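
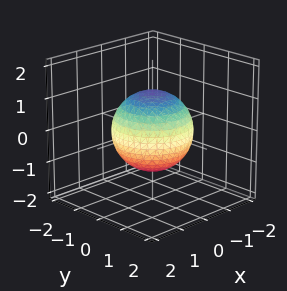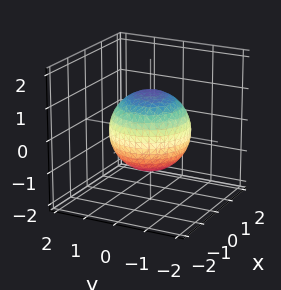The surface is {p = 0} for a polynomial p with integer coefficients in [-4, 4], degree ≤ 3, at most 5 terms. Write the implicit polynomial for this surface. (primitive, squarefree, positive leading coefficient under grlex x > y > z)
Degree: no degree-1 surface has this shape, so deg p = 2.
Symmetries: every cross-section ⟂ z is a circle, so x, y appear only via x² + y².
Against the integer gridlines: a circular section at z = 1 has radius between 0 and 1.
Solving for integer coefficients yields p as stated.

2*x^2 + 2*y^2 + 2*z^2 - 3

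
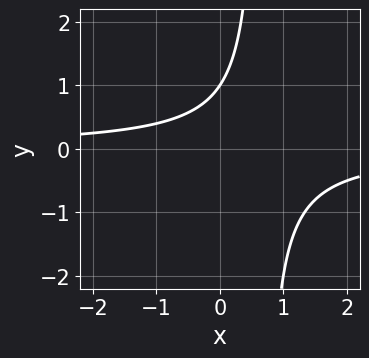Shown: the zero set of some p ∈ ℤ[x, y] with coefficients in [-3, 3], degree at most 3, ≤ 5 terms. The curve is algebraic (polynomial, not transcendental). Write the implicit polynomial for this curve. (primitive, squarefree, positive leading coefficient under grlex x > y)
3*x*y - 2*y + 2

1. deg p = 2. A generic line meets the curve in up to 2 points.
2. Checking where it meets the axes: no x-intercept at any integer in the box; it crosses the y-axis at the gridline y = 1.
3. These observations pin down the coefficients.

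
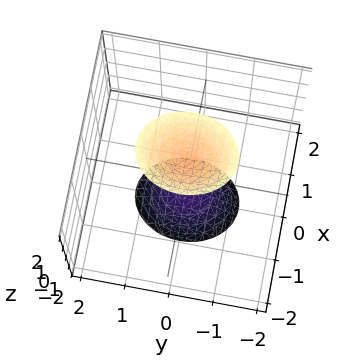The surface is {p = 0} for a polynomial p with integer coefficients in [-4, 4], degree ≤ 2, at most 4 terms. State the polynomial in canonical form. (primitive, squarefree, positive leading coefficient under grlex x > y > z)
3*x^2 + 2*y^2 - z^2 + 2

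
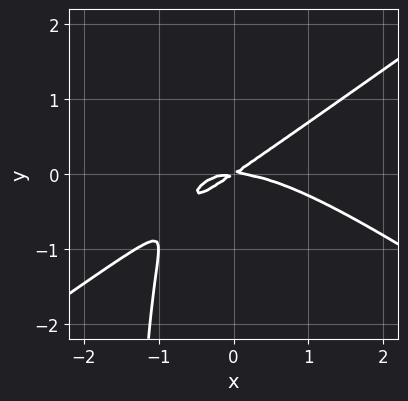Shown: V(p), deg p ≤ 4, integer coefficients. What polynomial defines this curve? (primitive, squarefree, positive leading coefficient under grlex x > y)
x^3 - 2*x*y^2 + 2*x*y - 3*y^2

(a) The degree is 3 — no degree-2 curve has this shape.
(b) Observable constraints: it crosses the x-axis at the gridline x = 0; it crosses the y-axis at the gridline y = 0.
(c) Solving for integer coefficients yields p as stated.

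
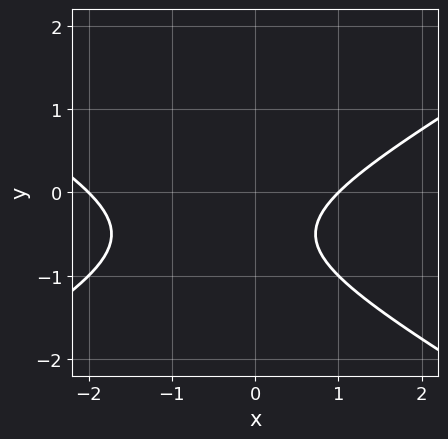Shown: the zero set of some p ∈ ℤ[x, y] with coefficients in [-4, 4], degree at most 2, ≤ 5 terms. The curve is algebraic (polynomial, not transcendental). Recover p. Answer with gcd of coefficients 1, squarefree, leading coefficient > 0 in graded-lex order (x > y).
x^2 - 3*y^2 + x - 3*y - 2

First, deg p = 2. No degree-1 curve has this shape.
Next, from the axis intercepts and sections: the x-axis gridline crossings are at x ∈ {-2, 1}; it misses every integer gridline on the y-axis.
Finally, together with the visible shape, these determine p as stated.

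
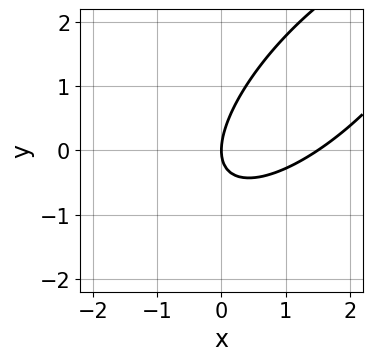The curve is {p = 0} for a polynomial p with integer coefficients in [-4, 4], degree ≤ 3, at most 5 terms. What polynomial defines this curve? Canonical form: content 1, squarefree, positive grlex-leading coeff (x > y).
(a) Degree: no degree-1 curve has this shape, so deg p = 2.
(b) Observable constraints: one y-axis crossing is at y = 0; it meets the x-axis at x = 0 (among the integer gridlines).
(c) Assembling these constraints gives the stated polynomial.

2*x^2 - 3*x*y + 2*y^2 - 3*x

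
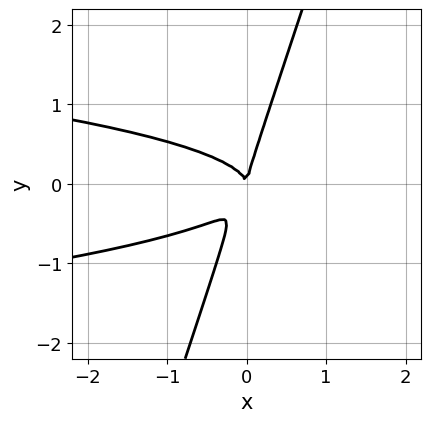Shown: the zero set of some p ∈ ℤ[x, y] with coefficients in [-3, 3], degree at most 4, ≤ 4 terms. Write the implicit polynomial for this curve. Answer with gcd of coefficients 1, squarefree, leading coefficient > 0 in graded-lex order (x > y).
3*x*y^2 - y^3 + x^2

First, the degree is 3 — no degree-2 curve has this shape.
Then, against the integer gridlines: it meets the x-axis at x = 0 (among the integer gridlines); it crosses the y-axis at the gridline y = 0.
Finally, solving for integer coefficients yields p as stated.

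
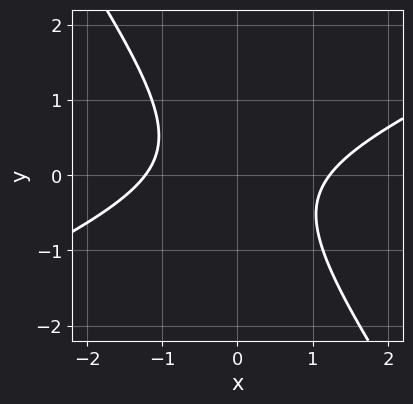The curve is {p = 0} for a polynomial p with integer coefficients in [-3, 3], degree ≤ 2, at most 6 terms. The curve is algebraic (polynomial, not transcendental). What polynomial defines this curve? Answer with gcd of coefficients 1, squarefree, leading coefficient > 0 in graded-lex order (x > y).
2*x^2 - 3*x*y - 3*y^2 - 3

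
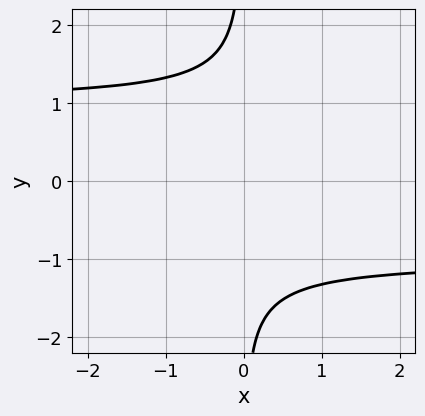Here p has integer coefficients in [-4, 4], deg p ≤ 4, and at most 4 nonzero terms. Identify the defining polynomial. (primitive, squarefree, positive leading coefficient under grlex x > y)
x*y^3 - x*y + 1

deg p = 4.
From the axis intercepts and sections: no y-intercept at any integer in the box; it misses every integer gridline on the x-axis.
These observations pin down the coefficients.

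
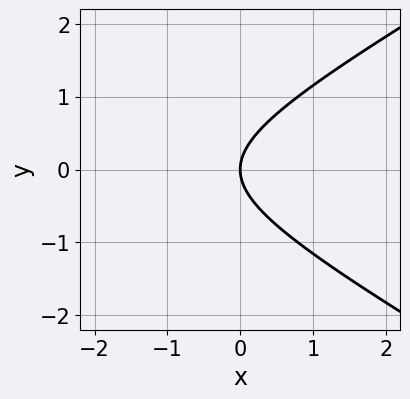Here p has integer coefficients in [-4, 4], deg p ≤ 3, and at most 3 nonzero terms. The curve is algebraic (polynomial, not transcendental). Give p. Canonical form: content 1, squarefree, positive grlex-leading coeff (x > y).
x^2 - 3*y^2 + 3*x

First, degree: the shape is more complex than any degree-1 curve, so deg p = 2.
Next, symmetries: it's symmetric under y → −y, forcing even powers of y.
Next, against the integer gridlines: one y-axis crossing is at y = 0; it meets the x-axis at x = 0 (among the integer gridlines).
Finally, together with the visible shape, these determine p as stated.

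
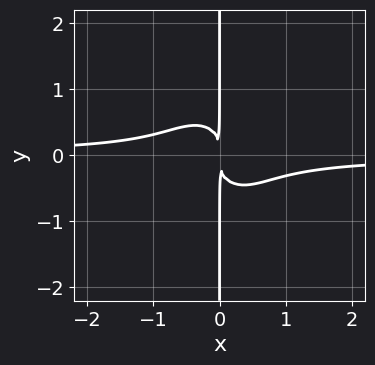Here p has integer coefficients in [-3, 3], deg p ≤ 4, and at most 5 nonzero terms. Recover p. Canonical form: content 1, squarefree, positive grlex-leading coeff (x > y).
3*x^3*y + 2*x*y^3 + x^2

(a) deg p = 4. A generic line meets the curve in up to 4 points.
(b) From the axis intercepts and sections: every point of the y-axis in the box is on the curve.
(c) Assembling these constraints gives the stated polynomial.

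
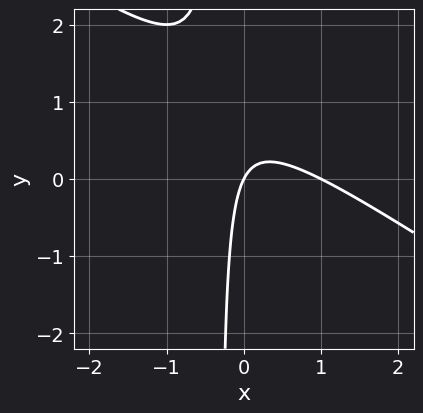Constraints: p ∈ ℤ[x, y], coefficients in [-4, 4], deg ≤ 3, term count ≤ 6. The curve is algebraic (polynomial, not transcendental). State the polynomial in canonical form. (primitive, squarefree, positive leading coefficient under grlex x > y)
deg p = 2.
Observable constraints: it crosses the y-axis at the gridline y = 0; among the integer gridlines, it crosses the x-axis at x ∈ {0, 1}.
These observations pin down the coefficients.

2*x^2 + 3*x*y - 2*x + y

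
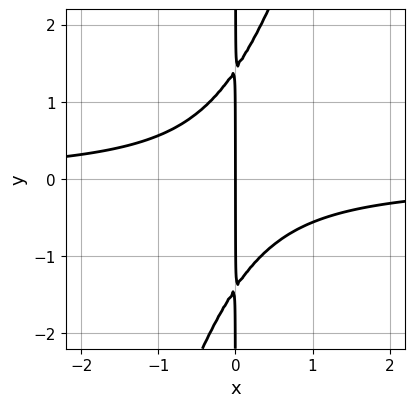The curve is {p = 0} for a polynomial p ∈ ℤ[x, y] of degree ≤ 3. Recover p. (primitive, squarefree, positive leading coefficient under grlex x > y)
3*x^2*y - x*y^2 + 2*x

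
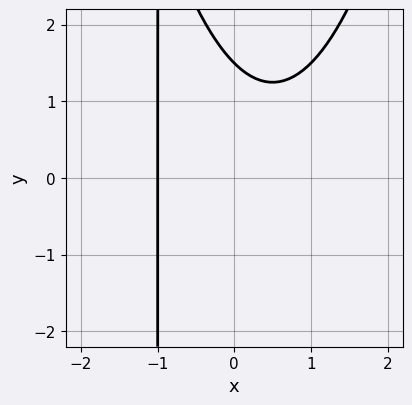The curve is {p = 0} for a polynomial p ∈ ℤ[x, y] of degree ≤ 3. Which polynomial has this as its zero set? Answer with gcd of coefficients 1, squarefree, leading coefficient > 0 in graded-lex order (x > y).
1. The degree is 3 — a generic line meets the curve in up to 3 points.
2. Checking where it meets the axes: one x-axis crossing is at x = -1.
3. Solving for integer coefficients yields p as stated.

2*x^3 - 2*x*y + x - 2*y + 3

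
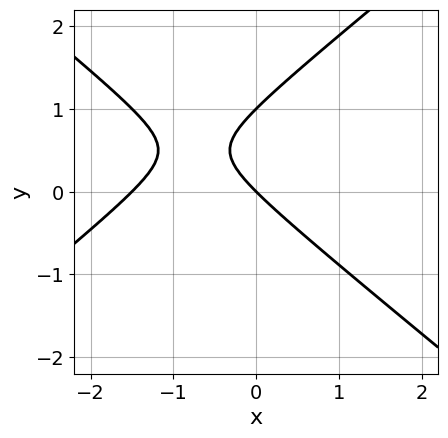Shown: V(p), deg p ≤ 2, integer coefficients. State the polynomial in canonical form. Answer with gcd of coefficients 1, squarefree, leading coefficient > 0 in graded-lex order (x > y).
2*x^2 - 3*y^2 + 3*x + 3*y

(a) The degree is 2 — a generic line meets the curve in up to 2 points.
(b) Against the integer gridlines: the y-axis gridline crossings are at y ∈ {0, 1}; it crosses the x-axis at the gridline x = 0.
(c) Fitting integer coefficients to these (and the overall shape) gives p.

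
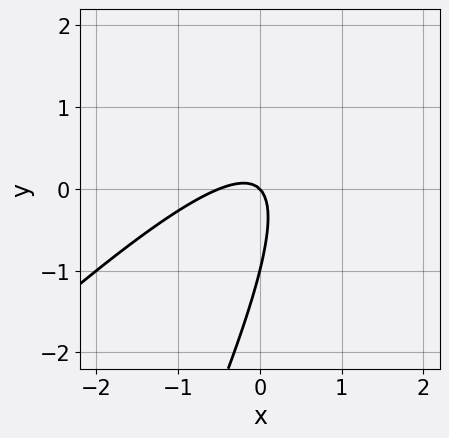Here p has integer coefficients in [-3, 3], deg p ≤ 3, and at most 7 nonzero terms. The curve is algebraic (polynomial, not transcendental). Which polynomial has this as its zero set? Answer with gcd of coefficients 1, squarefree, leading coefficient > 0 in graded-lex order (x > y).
The degree is 2 — no degree-1 curve has this shape.
Reading off the gridlines: it crosses the x-axis at the gridline x = 0; among the integer gridlines, it crosses the y-axis at y ∈ {-1, 0}.
Together with the visible shape, these determine p as stated.

2*x^2 - 3*x*y + y^2 + x + y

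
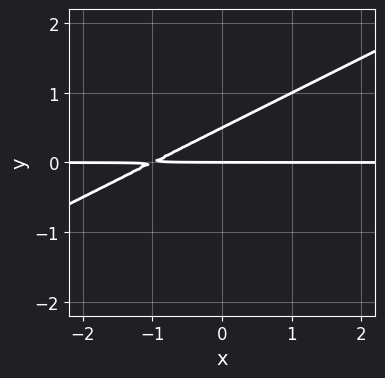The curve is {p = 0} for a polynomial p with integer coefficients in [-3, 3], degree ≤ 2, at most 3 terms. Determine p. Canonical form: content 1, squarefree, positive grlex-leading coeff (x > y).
Degree: a generic line meets the curve in up to 2 points, so deg p = 2.
Reading off the gridlines: one y-axis crossing is at y = 0; the visible x-axis segment lies entirely on the curve.
Matching integer coefficients to the picture gives p.

x*y - 2*y^2 + y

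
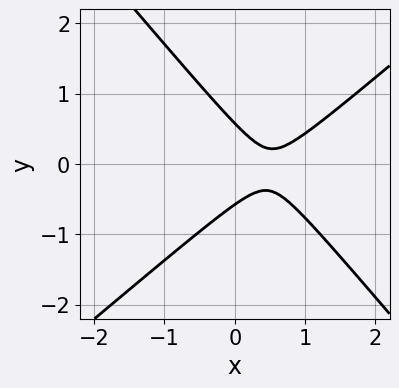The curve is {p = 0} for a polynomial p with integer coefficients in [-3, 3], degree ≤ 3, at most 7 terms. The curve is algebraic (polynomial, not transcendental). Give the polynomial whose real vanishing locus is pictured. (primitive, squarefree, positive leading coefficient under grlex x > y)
1. deg p = 2. The shape is more complex than any degree-1 curve.
2. Observable constraints: the curve avoids every integer x-axis point in the box.
3. Matching integer coefficients to the picture gives p.

3*x^2 - x*y - 3*y^2 - 3*x + 1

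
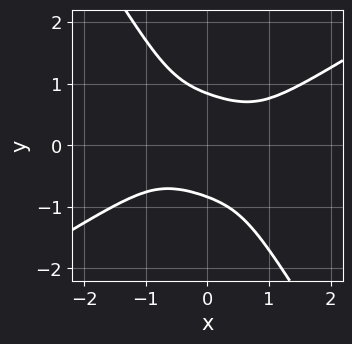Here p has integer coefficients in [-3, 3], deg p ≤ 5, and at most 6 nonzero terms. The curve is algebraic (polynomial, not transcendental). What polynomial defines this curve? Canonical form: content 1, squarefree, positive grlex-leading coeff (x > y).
Degree: the shape is more complex than any degree-3 curve, so deg p = 4.
From the visible intercepts: it misses every integer gridline on the x-axis.
Putting this together gives p.

x^4 - 3*x*y^3 - 2*y^4 + 1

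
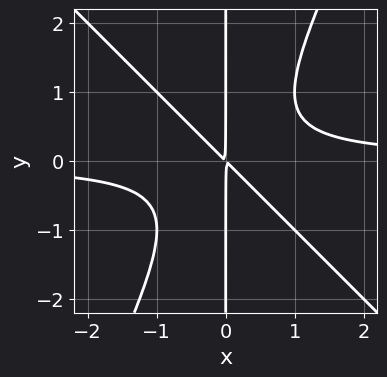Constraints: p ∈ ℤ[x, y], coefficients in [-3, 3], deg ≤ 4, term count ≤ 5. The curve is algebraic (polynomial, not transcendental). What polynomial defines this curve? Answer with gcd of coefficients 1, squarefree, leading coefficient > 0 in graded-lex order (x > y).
1. Degree: a generic line meets the curve in up to 4 points, so deg p = 4.
2. Checking where it meets the axes: the visible y-axis segment lies entirely on the curve.
3. The integer polynomial consistent with all of this is the stated p.

2*x^3*y + x^2*y^2 - x*y^3 - x^2 - x*y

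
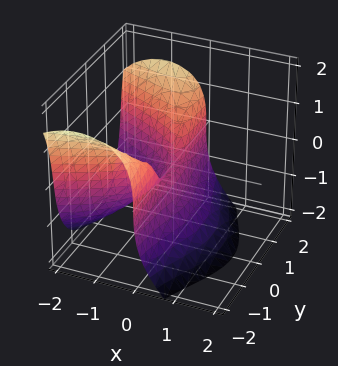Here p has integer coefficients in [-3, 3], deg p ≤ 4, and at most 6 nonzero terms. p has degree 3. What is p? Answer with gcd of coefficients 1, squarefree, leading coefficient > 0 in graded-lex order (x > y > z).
2*x*y^2 + z^3 + 3*x^2 - x*z

1. Degree: the shape is more complex than any degree-2 surface, so deg p = 3.
2. Checking where it meets the axes: it meets the z-axis at z = 0 (among the integer gridlines); it meets the x-axis at x = 0 (among the integer gridlines); the visible y-axis segment lies entirely on the surface.
3. These observations pin down the coefficients.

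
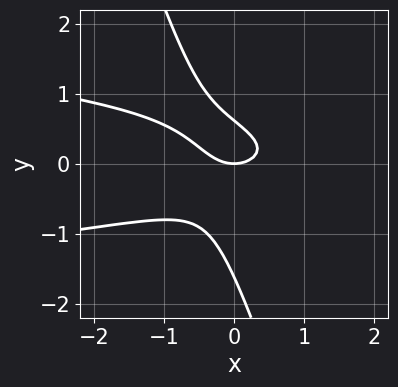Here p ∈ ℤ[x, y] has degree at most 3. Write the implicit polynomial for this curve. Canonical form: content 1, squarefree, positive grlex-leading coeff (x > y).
3*x*y^2 + y^3 + x^2 + y^2 - y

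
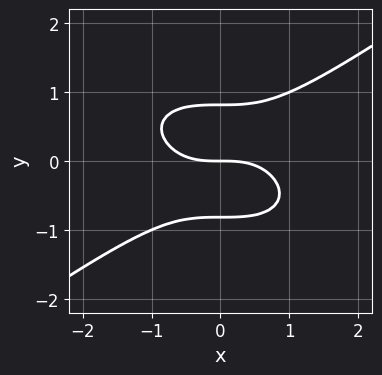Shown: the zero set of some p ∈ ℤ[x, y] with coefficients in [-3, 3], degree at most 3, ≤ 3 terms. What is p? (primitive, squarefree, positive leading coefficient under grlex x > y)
x^3 - 3*y^3 + 2*y

1. The degree is 3 — no degree-2 curve has this shape.
2. Observable constraints: it crosses the x-axis at the gridline x = 0; it crosses the y-axis at the gridline y = 0.
3. Assembling these constraints gives the stated polynomial.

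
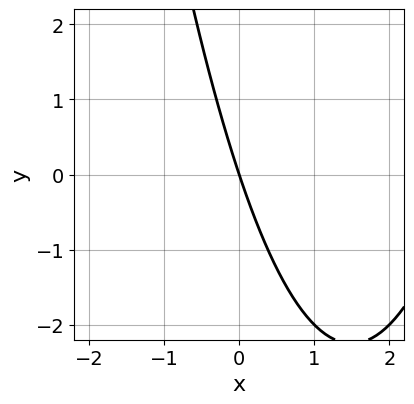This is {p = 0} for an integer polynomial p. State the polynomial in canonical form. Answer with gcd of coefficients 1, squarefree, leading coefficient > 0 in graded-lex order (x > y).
The degree is 2 — a generic line meets the curve in up to 2 points.
Observable constraints: one y-axis crossing is at y = 0; one x-axis crossing is at x = 0.
Assembling these constraints gives the stated polynomial.

x^2 - 3*x - y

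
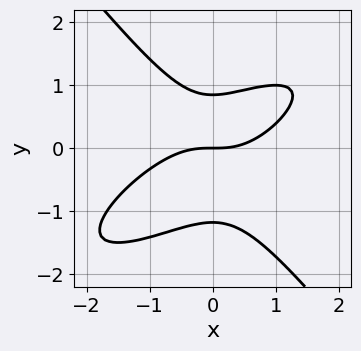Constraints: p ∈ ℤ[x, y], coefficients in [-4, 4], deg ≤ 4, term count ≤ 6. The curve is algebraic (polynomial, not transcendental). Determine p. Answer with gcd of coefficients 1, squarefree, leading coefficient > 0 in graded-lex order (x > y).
2*x^3 - 3*x^2*y + 3*y^3 + y^2 - 3*y

Degree: no degree-2 curve has this shape, so deg p = 3.
From the axis intercepts and sections: it crosses the x-axis at the gridline x = 0; it crosses the y-axis at the gridline y = 0.
Solving for integer coefficients yields p as stated.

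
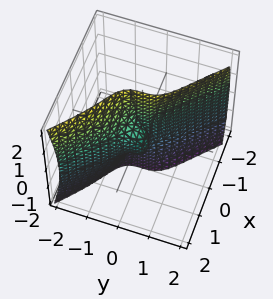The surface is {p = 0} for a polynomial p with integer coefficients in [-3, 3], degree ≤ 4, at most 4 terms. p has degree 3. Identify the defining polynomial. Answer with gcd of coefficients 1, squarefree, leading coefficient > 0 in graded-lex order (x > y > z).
3*x^3 + x*z^2 + 3*y^3 - 2*x^2

1. deg p = 3. The shape is more complex than any degree-2 surface.
2. Observable constraints: every point of the z-axis in the box is on the surface; one x-axis crossing is at x = 0; one y-axis crossing is at y = 0.
3. Together with the visible shape, these determine p as stated.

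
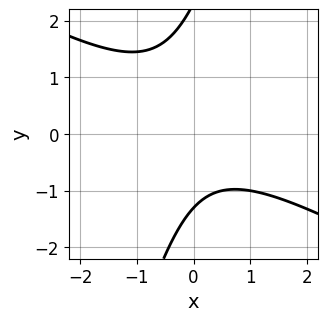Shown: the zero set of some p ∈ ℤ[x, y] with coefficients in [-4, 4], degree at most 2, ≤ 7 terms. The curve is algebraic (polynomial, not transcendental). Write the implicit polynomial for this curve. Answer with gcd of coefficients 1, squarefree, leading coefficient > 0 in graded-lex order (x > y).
2*x^2 + 3*x*y - y^2 + y + 3

(a) Degree: the shape is more complex than any degree-1 curve, so deg p = 2.
(b) Against the integer gridlines: the curve avoids every integer x-axis point in the box.
(c) Assembling these constraints gives the stated polynomial.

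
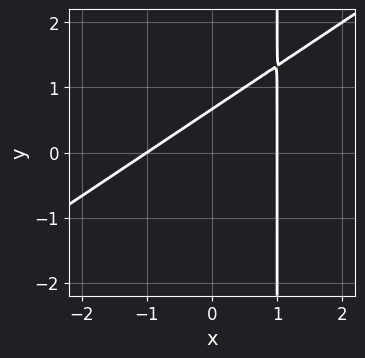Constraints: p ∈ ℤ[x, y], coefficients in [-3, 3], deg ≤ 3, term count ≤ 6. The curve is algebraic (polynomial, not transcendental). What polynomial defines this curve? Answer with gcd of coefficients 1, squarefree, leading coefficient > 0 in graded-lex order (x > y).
2*x^2 - 3*x*y + 3*y - 2

deg p = 2. A generic line meets the curve in up to 2 points.
Reading off the gridlines: among the integer gridlines, it crosses the x-axis at x ∈ {-1, 1}.
The integer polynomial consistent with all of this is the stated p.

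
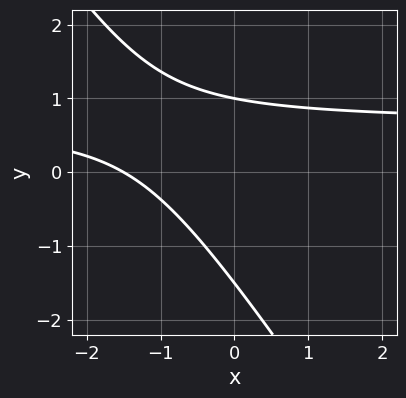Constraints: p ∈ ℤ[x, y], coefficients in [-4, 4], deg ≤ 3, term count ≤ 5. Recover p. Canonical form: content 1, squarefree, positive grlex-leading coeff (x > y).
1. Degree: no degree-1 curve has this shape, so deg p = 2.
2. From the visible intercepts: it meets the y-axis at y = 1 (among the integer gridlines).
3. Together with the visible shape, these determine p as stated.

3*x*y + 2*y^2 - 2*x + y - 3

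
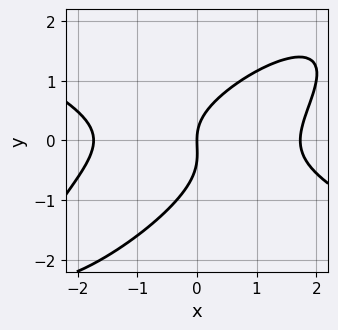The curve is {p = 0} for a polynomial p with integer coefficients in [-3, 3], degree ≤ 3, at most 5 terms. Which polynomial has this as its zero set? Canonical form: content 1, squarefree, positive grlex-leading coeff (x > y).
x^3 - 3*x*y^2 + 3*y^3 + y^2 - 3*x

deg p = 3. A generic line meets the curve in up to 3 points.
From the axis intercepts and sections: one y-axis crossing is at y = 0; it meets the x-axis at x = 0 (among the integer gridlines).
Assembling these constraints gives the stated polynomial.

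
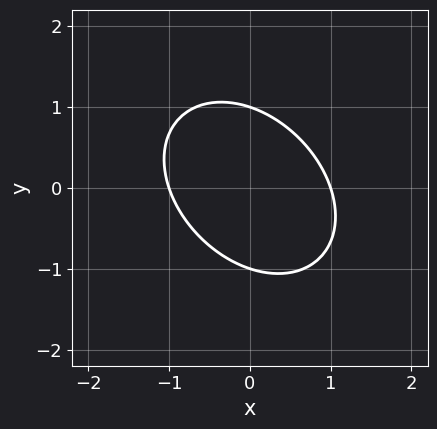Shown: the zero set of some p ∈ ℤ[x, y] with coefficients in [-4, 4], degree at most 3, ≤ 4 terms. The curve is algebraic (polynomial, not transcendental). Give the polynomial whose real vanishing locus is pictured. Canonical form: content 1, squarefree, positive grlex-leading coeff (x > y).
The degree is 2 — the shape is more complex than any degree-1 curve.
Reading off the gridlines: the y-axis gridline crossings are at y ∈ {-1, 1}; the x-axis gridline crossings are at x ∈ {-1, 1}.
Fitting integer coefficients to these (and the overall shape) gives p.

3*x^2 + 2*x*y + 3*y^2 - 3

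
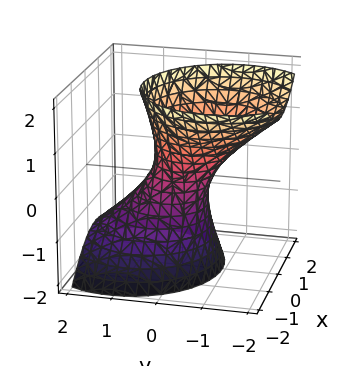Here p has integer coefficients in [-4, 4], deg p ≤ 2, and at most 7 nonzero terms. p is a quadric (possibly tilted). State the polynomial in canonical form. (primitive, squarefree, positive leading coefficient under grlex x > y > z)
First, degree: a generic line meets the surface in up to 2 points, so deg p = 2.
Then, observable constraints: it misses every integer gridline on the z-axis.
Finally, these observations pin down the coefficients.

2*x^2 + 2*y^2 + 2*y*z - z^2 - 1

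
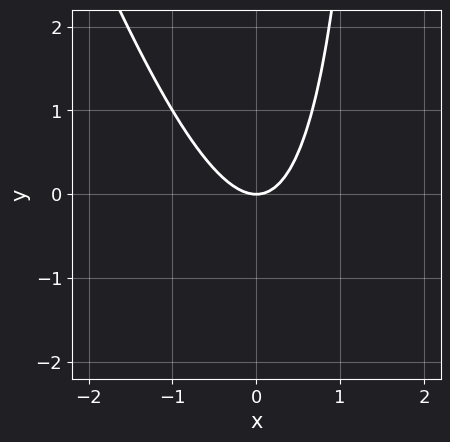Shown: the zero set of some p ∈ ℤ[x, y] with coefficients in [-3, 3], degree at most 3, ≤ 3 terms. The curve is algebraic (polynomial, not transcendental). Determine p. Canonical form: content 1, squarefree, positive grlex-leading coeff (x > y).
3*x^2 + x*y - 2*y

The degree is 2 — no degree-1 curve has this shape.
From the visible intercepts: it meets the y-axis at y = 0 (among the integer gridlines); one x-axis crossing is at x = 0.
These observations pin down the coefficients.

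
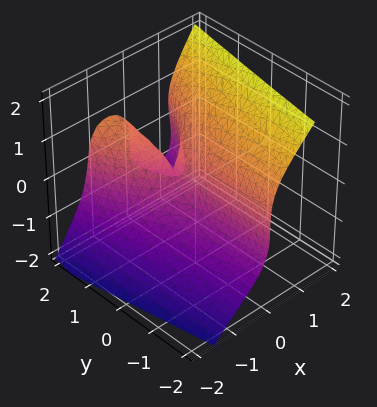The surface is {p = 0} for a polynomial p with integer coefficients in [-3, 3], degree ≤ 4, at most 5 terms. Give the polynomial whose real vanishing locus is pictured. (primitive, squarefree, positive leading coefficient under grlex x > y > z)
3*x^3 - 2*z^3 - 3*x*y + x*z + 2*x

(a) Degree: a generic line meets the surface in up to 3 points, so deg p = 3.
(b) From the axis intercepts and sections: the visible y-axis segment lies entirely on the surface; it meets the z-axis at z = 0 (among the integer gridlines); it meets the x-axis at x = 0 (among the integer gridlines).
(c) Solving for integer coefficients yields p as stated.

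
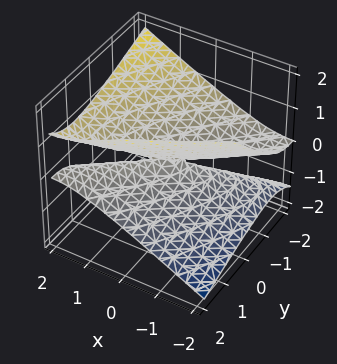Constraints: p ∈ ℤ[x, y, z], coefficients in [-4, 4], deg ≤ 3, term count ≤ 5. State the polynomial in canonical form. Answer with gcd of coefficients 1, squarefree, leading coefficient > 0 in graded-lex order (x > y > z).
deg p = 2.
From the axis intercepts and sections: one z-axis crossing is at z = 0; one y-axis crossing is at y = 0; one x-axis crossing is at x = 0.
Solving for integer coefficients yields p as stated.

x^2 - 2*x*y + y^2 + 2*y*z - 3*z^2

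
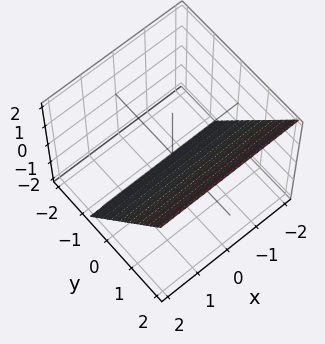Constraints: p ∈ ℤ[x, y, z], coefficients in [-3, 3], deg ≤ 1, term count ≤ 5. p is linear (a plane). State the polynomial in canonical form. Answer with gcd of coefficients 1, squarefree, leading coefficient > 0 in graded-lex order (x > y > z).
3*y - 2*z - 2

Degree: the surface is flat (a plane), so deg p = 1.
From the visible intercepts: one z-axis crossing is at z = -1; the surface avoids every integer x-axis point in the box.
Assembling these constraints gives the stated polynomial.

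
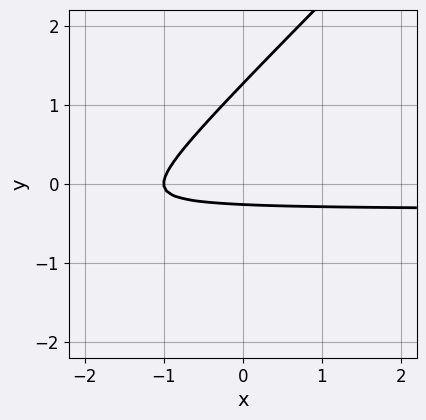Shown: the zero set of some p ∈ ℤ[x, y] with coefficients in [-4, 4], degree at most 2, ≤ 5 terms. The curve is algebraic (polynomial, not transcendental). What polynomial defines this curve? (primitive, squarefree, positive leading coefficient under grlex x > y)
3*x*y - 3*y^2 + x + 3*y + 1

deg p = 2. A generic line meets the curve in up to 2 points.
Checking where it meets the axes: it meets the x-axis at x = -1 (among the integer gridlines).
Fitting integer coefficients to these (and the overall shape) gives p.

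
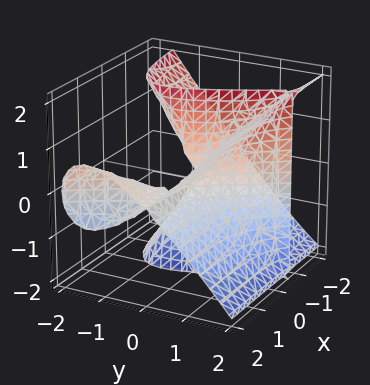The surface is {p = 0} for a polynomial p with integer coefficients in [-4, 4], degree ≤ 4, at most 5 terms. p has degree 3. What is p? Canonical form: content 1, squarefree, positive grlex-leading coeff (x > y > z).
3*x*y^2 - 3*x*z^2 + 2*y^3 - y*z^2 - 2*y^2

1. The picture has 2 separate pieces. Treating them together as one polynomial.
2. Degree: a generic line meets the surface in up to 3 points, so deg p = 3.
3. Reading off the gridlines: it meets the y-axis at y = 1 (among the integer gridlines); every point of the x-axis in the box is on the surface.
4. Matching integer coefficients to the picture gives p. Check: (0, 0, 2) on the z-axis lies on the surface, and p(0, 0, 2) = 0. ✓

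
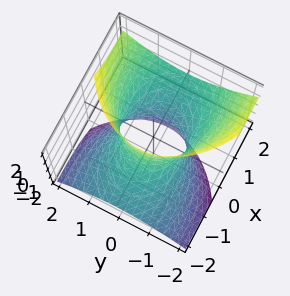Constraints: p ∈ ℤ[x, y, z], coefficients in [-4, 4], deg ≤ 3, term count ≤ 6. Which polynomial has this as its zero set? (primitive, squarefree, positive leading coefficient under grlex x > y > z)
x^2 - 3*x*z + 2*y^2 - z^2 - 2

Degree: no degree-1 surface has this shape, so deg p = 2.
From the axis intercepts and sections: no z-intercept at any integer in the box; the y-axis gridline crossings are at y ∈ {-1, 1}.
Putting this together gives p.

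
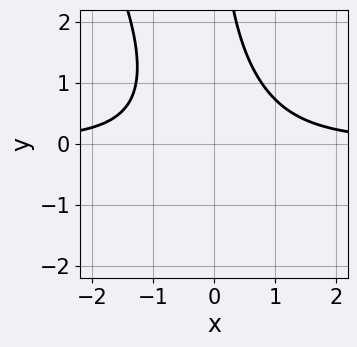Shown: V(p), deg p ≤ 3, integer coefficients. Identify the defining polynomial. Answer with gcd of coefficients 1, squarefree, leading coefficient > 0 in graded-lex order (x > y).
2*x^2*y + x*y^2 - 2

1. The degree is 3 — no degree-2 curve has this shape.
2. Checking where it meets the axes: no y-intercept at any integer in the box; no x-intercept at any integer in the box.
3. Fitting integer coefficients to these (and the overall shape) gives p.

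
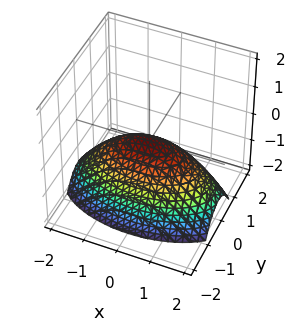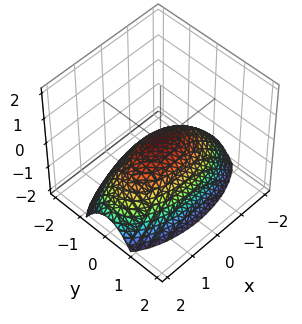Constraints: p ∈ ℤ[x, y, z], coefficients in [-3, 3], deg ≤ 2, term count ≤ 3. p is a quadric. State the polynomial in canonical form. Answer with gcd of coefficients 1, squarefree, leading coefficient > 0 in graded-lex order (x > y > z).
x^2 + 3*y^2 + 3*z

1. Degree: a paraboloid; a quadric, so deg p = 2.
2. Symmetries: the x ↦ −x reflection is a symmetry, so x appears only in even powers; mirror symmetry y ↦ −y ⇒ only even powers of y.
3. Against the integer gridlines: it crosses the x-axis at the gridline x = 0; it meets the z-axis at z = 0 (among the integer gridlines); it meets the y-axis at y = 0 (among the integer gridlines).
4. Solving for integer coefficients yields p as stated.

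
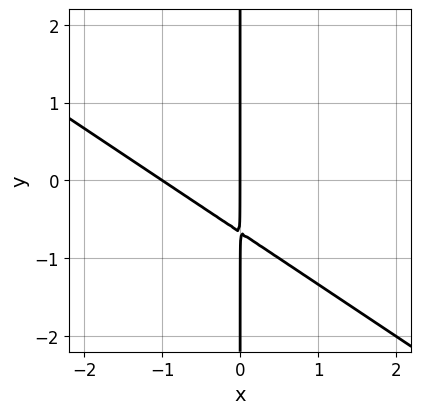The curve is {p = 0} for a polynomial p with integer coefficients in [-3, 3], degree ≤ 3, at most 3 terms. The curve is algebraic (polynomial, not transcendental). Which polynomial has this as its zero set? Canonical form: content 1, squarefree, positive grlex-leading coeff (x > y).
2*x^2 + 3*x*y + 2*x

First, deg p = 2.
Next, from the axis intercepts and sections: the visible y-axis segment lies entirely on the curve; the x-axis gridline crossings are at x ∈ {-1, 0}.
Finally, together with the visible shape, these determine p as stated.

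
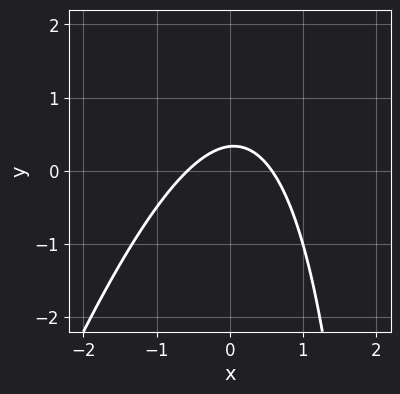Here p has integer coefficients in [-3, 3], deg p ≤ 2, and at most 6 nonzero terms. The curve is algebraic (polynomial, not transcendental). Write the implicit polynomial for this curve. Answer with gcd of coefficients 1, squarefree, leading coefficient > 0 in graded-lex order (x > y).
3*x^2 - x*y + 3*y - 1

First, degree: no degree-1 curve has this shape, so deg p = 2.
Finally, putting this together gives p.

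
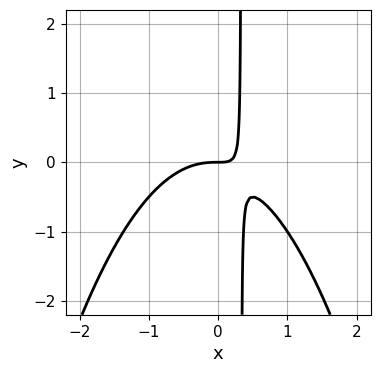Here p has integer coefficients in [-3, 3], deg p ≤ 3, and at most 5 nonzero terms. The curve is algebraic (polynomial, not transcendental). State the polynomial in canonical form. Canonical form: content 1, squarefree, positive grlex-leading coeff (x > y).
2*x^3 + 3*x*y - y

(a) The degree is 3 — a generic line meets the curve in up to 3 points.
(b) From the visible intercepts: one x-axis crossing is at x = 0; it meets the y-axis at y = 0 (among the integer gridlines).
(c) Together with the visible shape, these determine p as stated.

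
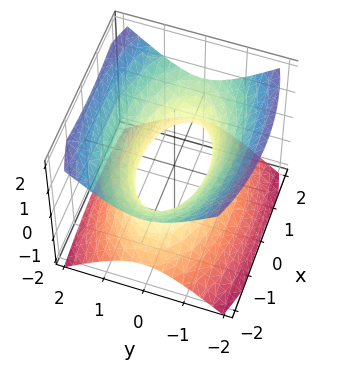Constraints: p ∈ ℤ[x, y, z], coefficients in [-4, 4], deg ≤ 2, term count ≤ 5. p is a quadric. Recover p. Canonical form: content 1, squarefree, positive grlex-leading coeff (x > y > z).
x^2 + 3*y^2 - 3*z^2 - 2

The degree is 2 — an hourglass — one-sheet hyperboloid; a quadric.
Symmetries: mirror symmetry y ↦ −y ⇒ only even powers of y; the z ↦ −z reflection is a symmetry, so z appears only in even powers; the x ↦ −x reflection is a symmetry, so x appears only in even powers.
Reading off the gridlines: no z-intercept at any integer in the box.
Fitting integer coefficients to these (and the overall shape) gives p.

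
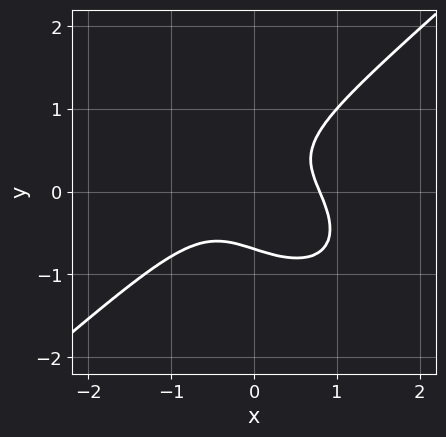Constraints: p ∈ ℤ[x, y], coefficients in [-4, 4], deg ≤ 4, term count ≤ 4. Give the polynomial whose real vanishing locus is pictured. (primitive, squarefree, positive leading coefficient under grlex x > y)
2*x^3 - 3*y^3 + 2*x*y - 1

The degree is 3 — the shape is more complex than any degree-2 curve.
Solving for integer coefficients yields p as stated.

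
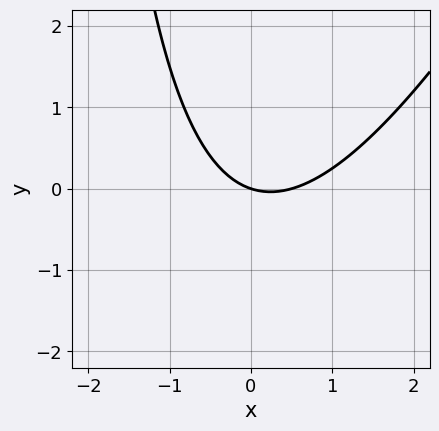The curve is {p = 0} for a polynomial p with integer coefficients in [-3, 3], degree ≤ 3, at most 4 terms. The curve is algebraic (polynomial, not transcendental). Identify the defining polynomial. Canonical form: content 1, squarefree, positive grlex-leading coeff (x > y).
1. deg p = 2. The shape is more complex than any degree-1 curve.
2. Checking where it meets the axes: it meets the x-axis at x = 0 (among the integer gridlines); one y-axis crossing is at y = 0.
3. These observations pin down the coefficients.

2*x^2 - x*y - x - 3*y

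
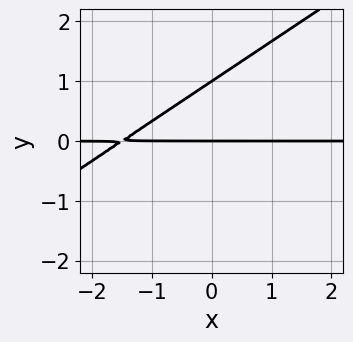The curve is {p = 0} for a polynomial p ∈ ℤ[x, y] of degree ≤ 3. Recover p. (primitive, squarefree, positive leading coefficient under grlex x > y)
First, the degree is 2 — the shape is more complex than any degree-1 curve.
Next, from the visible intercepts: the visible x-axis segment lies entirely on the curve; the y-axis gridline crossings are at y ∈ {0, 1}.
Finally, putting this together gives p.

2*x*y - 3*y^2 + 3*y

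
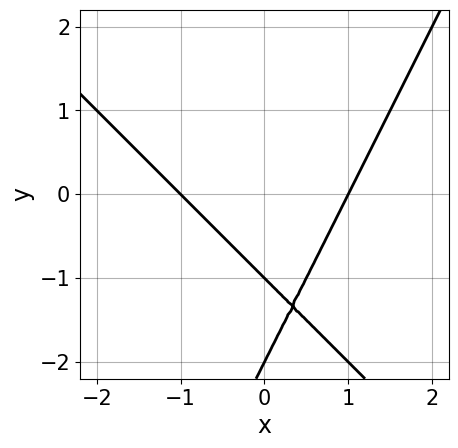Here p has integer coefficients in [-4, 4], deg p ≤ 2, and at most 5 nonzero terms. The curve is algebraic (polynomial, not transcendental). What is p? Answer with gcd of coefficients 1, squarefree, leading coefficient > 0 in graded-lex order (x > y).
2*x^2 + x*y - y^2 - 3*y - 2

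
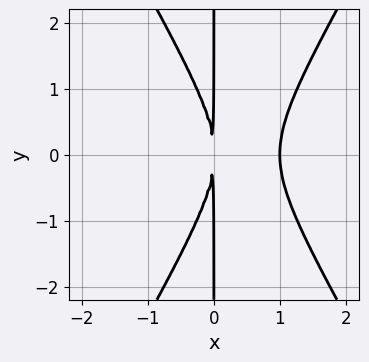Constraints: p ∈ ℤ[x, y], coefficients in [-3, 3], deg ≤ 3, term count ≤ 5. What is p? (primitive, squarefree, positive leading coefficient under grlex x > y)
3*x^3 - x*y^2 - 3*x^2

(a) deg p = 3. No degree-2 curve has this shape.
(b) Symmetries: it's symmetric under y → −y, forcing even powers of y.
(c) Reading off the gridlines: it crosses the x-axis at the gridline x = 1; the visible y-axis segment lies entirely on the curve.
(d) Fitting integer coefficients to these (and the overall shape) gives p.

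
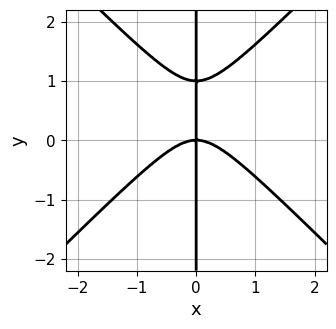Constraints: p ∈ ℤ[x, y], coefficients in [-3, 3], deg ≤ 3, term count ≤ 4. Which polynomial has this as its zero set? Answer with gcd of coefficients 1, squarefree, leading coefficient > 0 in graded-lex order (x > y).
deg p = 3. A generic line meets the curve in up to 3 points.
From the visible intercepts: the visible y-axis segment lies entirely on the curve; it meets the x-axis at x = 0 (among the integer gridlines).
Fitting integer coefficients to these (and the overall shape) gives p.

x^3 - x*y^2 + x*y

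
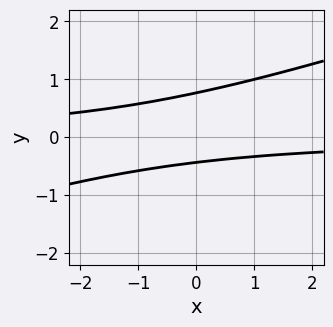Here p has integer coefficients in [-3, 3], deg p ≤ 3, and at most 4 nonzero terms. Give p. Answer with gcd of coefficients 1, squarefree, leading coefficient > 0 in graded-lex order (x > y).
First, degree: no degree-1 curve has this shape, so deg p = 2.
Next, reading off the gridlines: the curve avoids every integer x-axis point in the box.
Finally, these observations pin down the coefficients.

x*y - 3*y^2 + y + 1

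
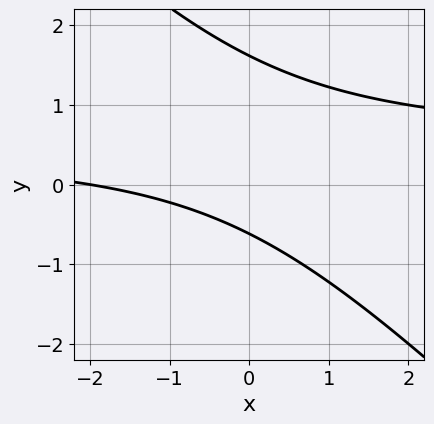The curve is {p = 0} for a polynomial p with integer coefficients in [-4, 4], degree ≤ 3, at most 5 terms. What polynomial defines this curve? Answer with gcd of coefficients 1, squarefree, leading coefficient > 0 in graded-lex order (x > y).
1. deg p = 2. The shape is more complex than any degree-1 curve.
2. Checking where it meets the axes: it crosses the x-axis at the gridline x = -2.
3. Assembling these constraints gives the stated polynomial.

2*x*y + 2*y^2 - x - 2*y - 2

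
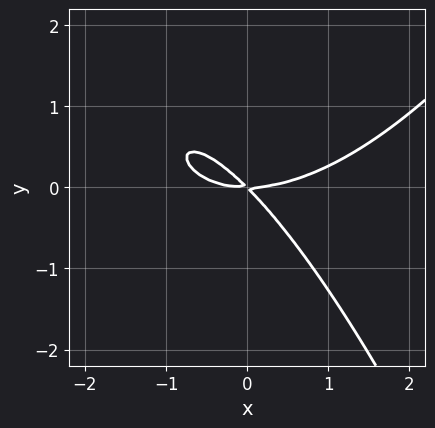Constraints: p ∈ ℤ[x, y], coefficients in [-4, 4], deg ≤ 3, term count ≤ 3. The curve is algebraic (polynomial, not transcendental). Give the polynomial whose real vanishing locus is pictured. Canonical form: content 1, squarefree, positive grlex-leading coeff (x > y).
x^3 - 3*x*y - 3*y^2

First, degree: the shape is more complex than any degree-2 curve, so deg p = 3.
Then, against the integer gridlines: it meets the x-axis at x = 0 (among the integer gridlines); it crosses the y-axis at the gridline y = 0.
Finally, fitting integer coefficients to these (and the overall shape) gives p.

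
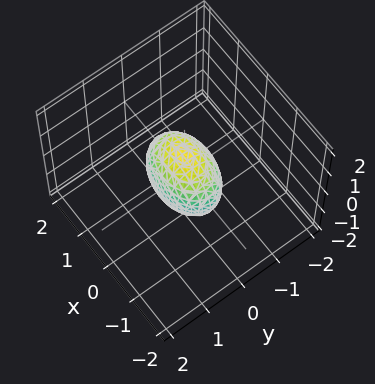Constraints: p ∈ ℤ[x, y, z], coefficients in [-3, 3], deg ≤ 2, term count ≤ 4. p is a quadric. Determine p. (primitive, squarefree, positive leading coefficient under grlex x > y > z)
x^2 + 2*y^2 + z^2 - 1

(a) The degree is 2 — a closed, bounded, convex surface; a quadric.
(b) Symmetries: mirror symmetry x ↦ −x ⇒ only even powers of x; mirror symmetry y ↦ −y ⇒ only even powers of y; mirror symmetry z ↦ −z ⇒ only even powers of z.
(c) Observable constraints: the x-axis gridline crossings are at x ∈ {-1, 1}; among the integer gridlines, it crosses the z-axis at z ∈ {-1, 1}.
(d) Fitting integer coefficients to these (and the overall shape) gives p.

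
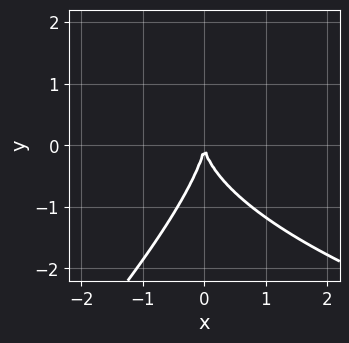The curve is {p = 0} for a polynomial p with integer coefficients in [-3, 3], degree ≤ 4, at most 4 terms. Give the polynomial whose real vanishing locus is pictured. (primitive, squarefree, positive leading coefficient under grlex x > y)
1. The degree is 3 — the shape is more complex than any degree-2 curve.
2. From the visible intercepts: one y-axis crossing is at y = 0; it crosses the x-axis at the gridline x = 0.
3. Matching integer coefficients to the picture gives p.

x*y^2 - y^3 - 3*x^2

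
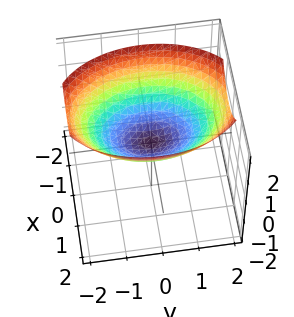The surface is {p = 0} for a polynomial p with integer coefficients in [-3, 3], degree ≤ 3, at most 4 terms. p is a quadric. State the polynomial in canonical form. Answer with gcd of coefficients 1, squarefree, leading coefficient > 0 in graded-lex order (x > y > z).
2*x^2 + y^2 - 3*z

deg p = 2. A paraboloid; a quadric.
Symmetries: the x ↦ −x reflection is a symmetry, so x appears only in even powers; it's symmetric under y → −y, forcing even powers of y.
Observable constraints: it crosses the z-axis at the gridline z = 0; it crosses the x-axis at the gridline x = 0; one y-axis crossing is at y = 0.
The integer polynomial consistent with all of this is the stated p.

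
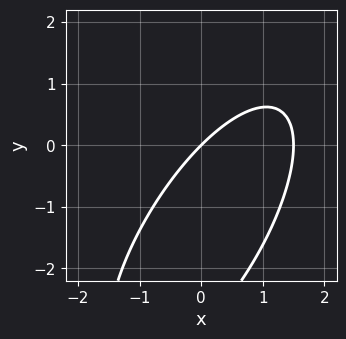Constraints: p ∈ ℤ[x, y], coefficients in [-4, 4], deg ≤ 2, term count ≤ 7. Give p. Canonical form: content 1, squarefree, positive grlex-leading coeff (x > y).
1. The degree is 2 — the shape is more complex than any degree-1 curve.
2. From the axis intercepts and sections: one y-axis crossing is at y = 0; it meets the x-axis at x = 0 (among the integer gridlines).
3. Assembling these constraints gives the stated polynomial.

2*x^2 - 2*x*y + y^2 - 3*x + 3*y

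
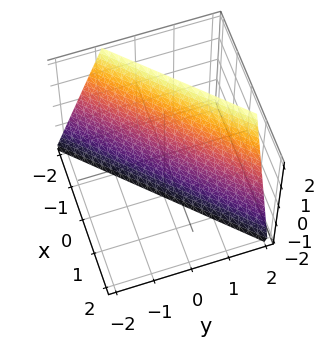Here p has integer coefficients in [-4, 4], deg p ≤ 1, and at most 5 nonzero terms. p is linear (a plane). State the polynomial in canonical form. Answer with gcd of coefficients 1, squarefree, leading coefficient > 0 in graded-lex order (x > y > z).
3*x - 3*y + z + 2

First, degree: the surface is flat (a plane), so deg p = 1.
Next, reading off the gridlines: one z-axis crossing is at z = -2.
Finally, solving for integer coefficients yields p as stated.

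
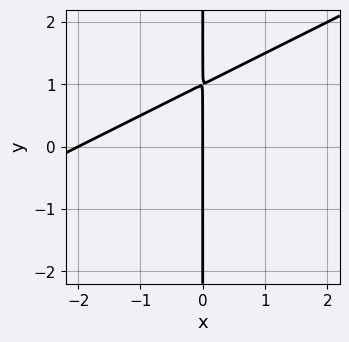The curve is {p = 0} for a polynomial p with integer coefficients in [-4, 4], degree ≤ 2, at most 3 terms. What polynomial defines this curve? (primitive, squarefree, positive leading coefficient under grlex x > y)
x^2 - 2*x*y + 2*x

(a) The degree is 2 — no degree-1 curve has this shape.
(b) From the axis intercepts and sections: every point of the y-axis in the box is on the curve; among the integer gridlines, it crosses the x-axis at x ∈ {-2, 0}.
(c) Putting this together gives p.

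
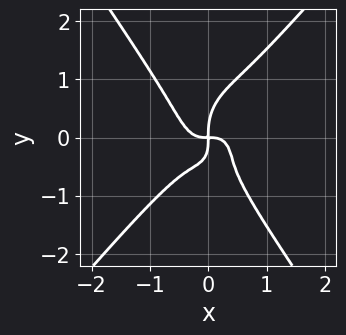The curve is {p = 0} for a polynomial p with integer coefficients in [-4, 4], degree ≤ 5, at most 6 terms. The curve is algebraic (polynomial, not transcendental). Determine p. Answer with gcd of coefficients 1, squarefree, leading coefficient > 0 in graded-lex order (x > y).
First, the degree is 4 — a generic line meets the curve in up to 4 points.
Next, observable constraints: one y-axis crossing is at y = 0; it crosses the x-axis at the gridline x = 0.
Finally, together with the visible shape, these determine p as stated.

3*x^4 - x^3*y - y^4 + x*y^2 + x*y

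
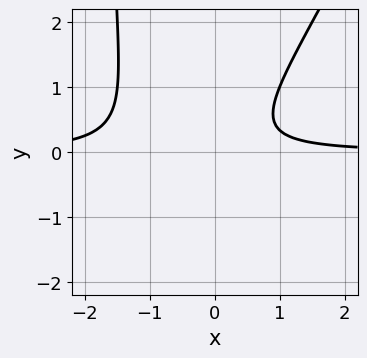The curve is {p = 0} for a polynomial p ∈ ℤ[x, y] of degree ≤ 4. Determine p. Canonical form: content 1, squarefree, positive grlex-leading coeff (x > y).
2*x^2*y - x*y^2 + 2*x*y - 2*y^2 - 1

1. deg p = 3. The shape is more complex than any degree-2 curve.
2. From the visible intercepts: it misses every integer gridline on the x-axis; the curve avoids every integer y-axis point in the box.
3. Assembling these constraints gives the stated polynomial.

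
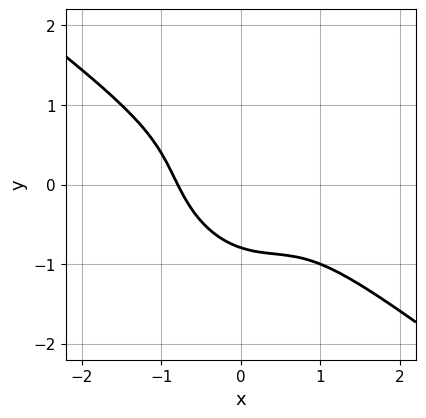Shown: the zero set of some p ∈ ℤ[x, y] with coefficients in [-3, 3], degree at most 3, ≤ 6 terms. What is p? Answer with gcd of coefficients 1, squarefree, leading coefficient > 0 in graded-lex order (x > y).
2*x^3 + 3*x^2*y + 2*x*y^2 + 2*y^3 + 1

1. deg p = 3.
2. Solving for integer coefficients yields p as stated.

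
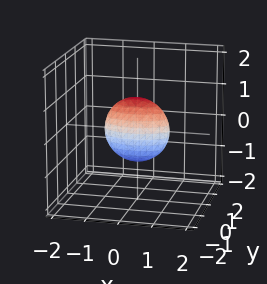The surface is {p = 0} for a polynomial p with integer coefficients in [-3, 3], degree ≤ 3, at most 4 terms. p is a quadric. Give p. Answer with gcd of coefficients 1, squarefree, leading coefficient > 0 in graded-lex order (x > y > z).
1. The degree is 2 — bounded and convex; a quadric.
2. Symmetries: mirror symmetry x ↦ −x ⇒ only even powers of x; it's symmetric under y → −y, forcing even powers of y; it's symmetric under z → −z, forcing even powers of z.
3. Reading off the gridlines: the z-axis gridline crossings are at z ∈ {-1, 1}; among the integer gridlines, it crosses the x-axis at x ∈ {-1, 1}.
4. Fitting integer coefficients to these (and the overall shape) gives p.

x^2 + 3*y^2 + z^2 - 1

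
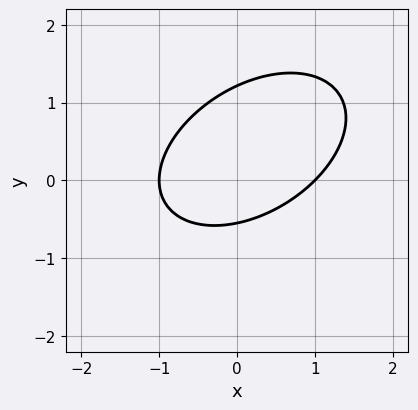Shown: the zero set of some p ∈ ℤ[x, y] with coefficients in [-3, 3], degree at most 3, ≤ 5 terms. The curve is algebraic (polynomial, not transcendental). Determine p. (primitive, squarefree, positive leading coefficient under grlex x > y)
2*x^2 - 2*x*y + 3*y^2 - 2*y - 2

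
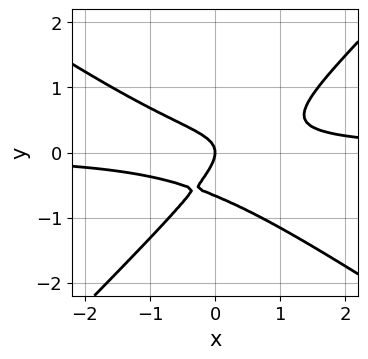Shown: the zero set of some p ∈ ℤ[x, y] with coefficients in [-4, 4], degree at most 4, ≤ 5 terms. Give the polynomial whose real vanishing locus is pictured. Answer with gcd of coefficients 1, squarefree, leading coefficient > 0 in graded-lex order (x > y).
2*x^2*y + x*y^2 - 3*y^3 - 2*y^2 - x

(a) Degree: a generic line meets the curve in up to 3 points, so deg p = 3.
(b) Reading off the gridlines: one y-axis crossing is at y = 0; one x-axis crossing is at x = 0.
(c) Matching integer coefficients to the picture gives p.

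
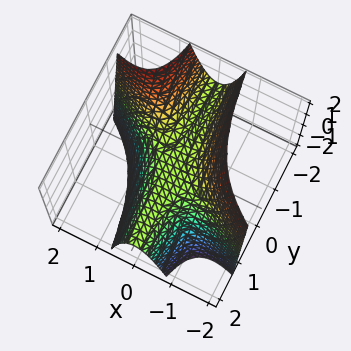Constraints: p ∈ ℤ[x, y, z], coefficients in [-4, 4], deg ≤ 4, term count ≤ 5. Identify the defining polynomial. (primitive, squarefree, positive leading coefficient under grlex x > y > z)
x^3 + 2*x^2*y + z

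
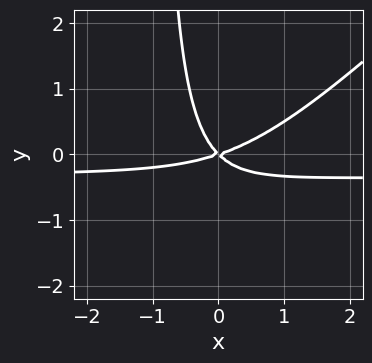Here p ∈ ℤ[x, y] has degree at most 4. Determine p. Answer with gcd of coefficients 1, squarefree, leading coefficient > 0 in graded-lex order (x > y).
3*x^2*y - 3*x*y^2 + x^2 - 2*x*y - 3*y^2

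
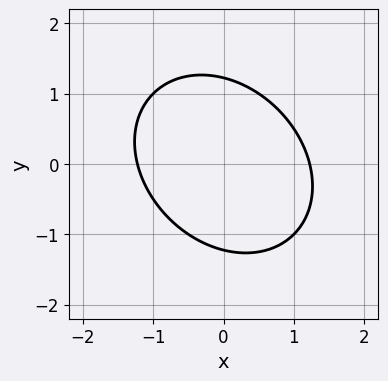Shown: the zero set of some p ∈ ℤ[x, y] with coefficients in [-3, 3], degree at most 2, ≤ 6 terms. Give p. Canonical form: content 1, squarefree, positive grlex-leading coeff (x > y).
Degree: a generic line meets the curve in up to 2 points, so deg p = 2.
Putting this together gives p.

2*x^2 + x*y + 2*y^2 - 3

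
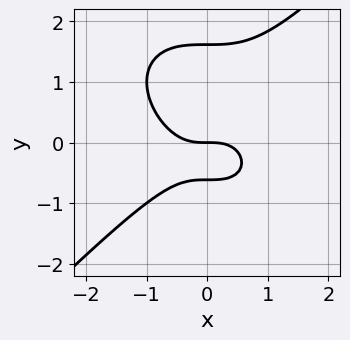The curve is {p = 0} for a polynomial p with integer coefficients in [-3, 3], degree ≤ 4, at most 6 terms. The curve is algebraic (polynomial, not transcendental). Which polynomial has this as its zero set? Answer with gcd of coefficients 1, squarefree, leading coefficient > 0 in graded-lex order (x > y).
1. The degree is 3 — a generic line meets the curve in up to 3 points.
2. Observable constraints: one y-axis crossing is at y = 0; one x-axis crossing is at x = 0.
3. Solving for integer coefficients yields p as stated.

x^3 - y^3 + y^2 + y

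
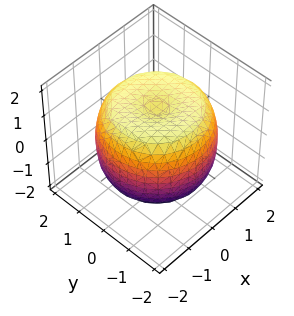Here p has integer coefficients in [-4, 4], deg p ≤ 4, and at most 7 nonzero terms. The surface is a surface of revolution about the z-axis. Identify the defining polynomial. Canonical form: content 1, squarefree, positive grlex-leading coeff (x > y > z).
x^4 + 2*x^2*y^2 + y^4 - 2*x^2 - 2*y^2 + 2*z^2 - 3

The degree is 4 — no degree-3 surface has this shape.
Symmetries: rotational symmetry about the z-axis ⇒ p depends on x, y only through x² + y².
From the visible intercepts: a circular section at z = 1 has radius between 1 and 2.
These observations pin down the coefficients.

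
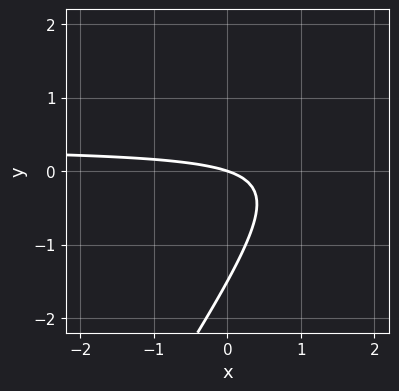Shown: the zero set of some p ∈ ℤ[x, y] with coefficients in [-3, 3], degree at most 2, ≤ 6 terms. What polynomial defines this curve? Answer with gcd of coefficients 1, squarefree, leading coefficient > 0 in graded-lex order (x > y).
(a) The degree is 2 — a generic line meets the curve in up to 2 points.
(b) Checking where it meets the axes: one y-axis crossing is at y = 0; one x-axis crossing is at x = 0.
(c) Matching integer coefficients to the picture gives p.

3*x*y - 2*y^2 - x - 3*y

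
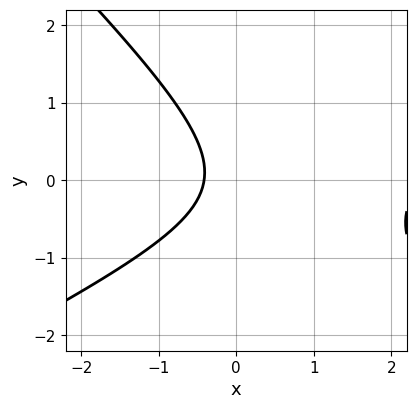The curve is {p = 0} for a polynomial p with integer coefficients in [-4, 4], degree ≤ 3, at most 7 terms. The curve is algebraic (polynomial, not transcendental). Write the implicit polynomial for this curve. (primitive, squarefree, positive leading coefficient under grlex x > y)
x^2 - x*y - 2*y^2 - 2*x - 1

1. Degree: the shape is more complex than any degree-1 curve, so deg p = 2.
2. From the axis intercepts and sections: it misses every integer gridline on the y-axis.
3. Putting this together gives p.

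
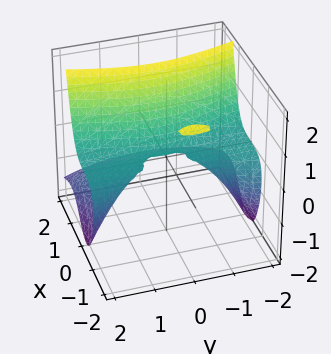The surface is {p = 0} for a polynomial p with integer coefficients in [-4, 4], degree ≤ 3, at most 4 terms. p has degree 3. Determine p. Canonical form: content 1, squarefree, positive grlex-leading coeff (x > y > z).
2*x^3 + 3*x^2*z - y^2*z - 2*z^2

First, degree: no degree-2 surface has this shape, so deg p = 3.
Then, checking where it meets the axes: the visible y-axis segment lies entirely on the surface; one x-axis crossing is at x = 0; it crosses the z-axis at the gridline z = 0.
Finally, these observations pin down the coefficients.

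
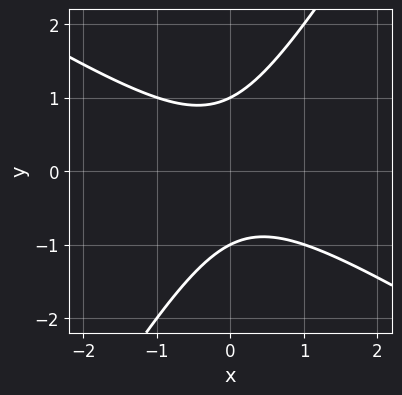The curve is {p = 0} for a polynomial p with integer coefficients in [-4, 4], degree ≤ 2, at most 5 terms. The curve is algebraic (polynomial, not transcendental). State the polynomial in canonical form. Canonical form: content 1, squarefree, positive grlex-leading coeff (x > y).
x^2 + x*y - y^2 + 1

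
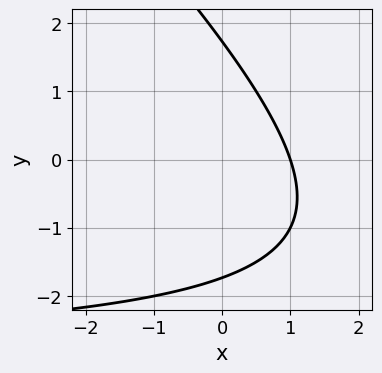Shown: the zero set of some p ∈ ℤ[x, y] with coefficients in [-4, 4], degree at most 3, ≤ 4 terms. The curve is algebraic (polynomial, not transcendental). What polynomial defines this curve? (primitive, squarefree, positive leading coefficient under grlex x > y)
x*y + y^2 + 3*x - 3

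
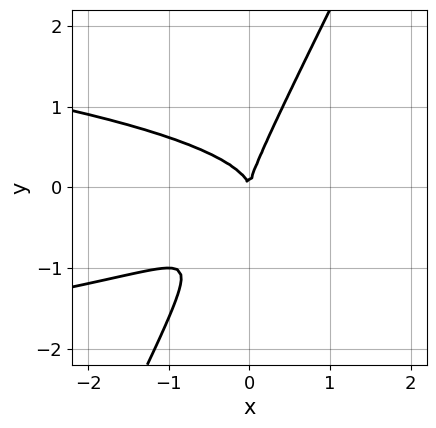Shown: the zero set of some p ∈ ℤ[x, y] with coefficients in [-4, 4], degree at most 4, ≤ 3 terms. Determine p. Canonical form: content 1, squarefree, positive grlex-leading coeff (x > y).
2*x*y^2 - y^3 + x^2

1. deg p = 3. No degree-2 curve has this shape.
2. Observable constraints: it meets the x-axis at x = 0 (among the integer gridlines); it crosses the y-axis at the gridline y = 0.
3. Assembling these constraints gives the stated polynomial.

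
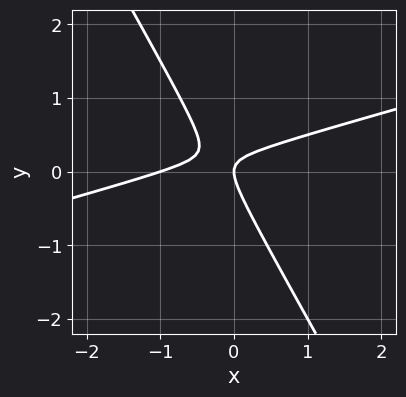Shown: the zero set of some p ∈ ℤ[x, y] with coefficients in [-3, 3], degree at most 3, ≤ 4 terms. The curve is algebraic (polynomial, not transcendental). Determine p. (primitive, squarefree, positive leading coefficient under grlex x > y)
x^2 - 3*x*y - 2*y^2 + x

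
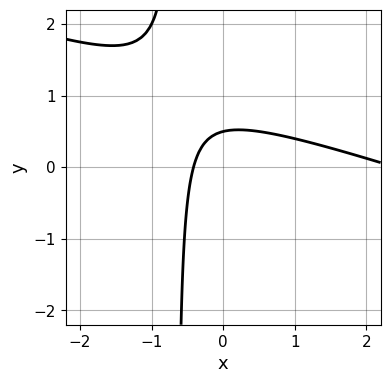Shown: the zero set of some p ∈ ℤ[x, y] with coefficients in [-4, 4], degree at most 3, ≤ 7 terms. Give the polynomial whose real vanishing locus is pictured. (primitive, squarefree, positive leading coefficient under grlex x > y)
x^2 + 3*x*y - 2*x + 2*y - 1

Degree: the shape is more complex than any degree-1 curve, so deg p = 2.
Matching integer coefficients to the picture gives p.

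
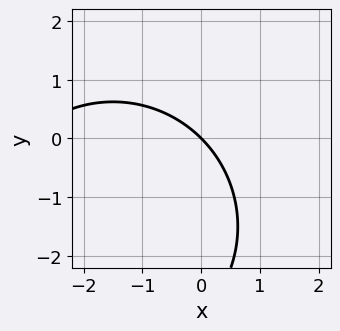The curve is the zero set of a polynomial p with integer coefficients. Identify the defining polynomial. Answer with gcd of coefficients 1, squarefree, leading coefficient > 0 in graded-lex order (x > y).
x^2 + y^2 + 3*x + 3*y

1. The degree is 2 — a generic line meets the curve in up to 2 points.
2. Checking where it meets the axes: one x-axis crossing is at x = 0; one y-axis crossing is at y = 0.
3. Fitting integer coefficients to these (and the overall shape) gives p.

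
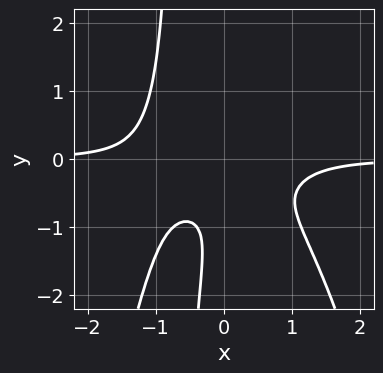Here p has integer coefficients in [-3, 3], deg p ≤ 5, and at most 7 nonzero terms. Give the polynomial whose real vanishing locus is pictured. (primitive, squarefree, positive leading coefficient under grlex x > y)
3*x^3*y + 3*x*y^2 + 2*y^2 + 3*y + 2

First, degree: the shape is more complex than any degree-3 curve, so deg p = 4.
Then, from the visible intercepts: no y-intercept at any integer in the box; it misses every integer gridline on the x-axis.
Finally, assembling these constraints gives the stated polynomial.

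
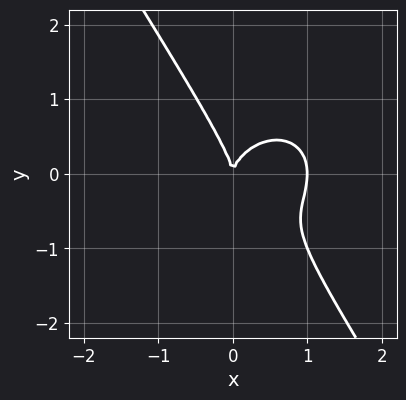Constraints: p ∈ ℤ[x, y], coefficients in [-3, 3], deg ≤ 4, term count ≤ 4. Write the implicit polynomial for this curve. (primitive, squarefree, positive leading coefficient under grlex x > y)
3*x^3 + 2*x*y^2 + 2*y^3 - 3*x^2

deg p = 3.
Reading off the gridlines: among the integer gridlines, it crosses the x-axis at x ∈ {0, 1}; one y-axis crossing is at y = 0.
Fitting integer coefficients to these (and the overall shape) gives p.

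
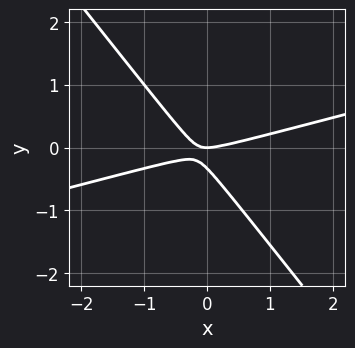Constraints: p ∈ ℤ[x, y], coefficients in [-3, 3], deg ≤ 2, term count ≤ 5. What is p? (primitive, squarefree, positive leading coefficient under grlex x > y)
x^2 - 3*x*y - 3*y^2 - y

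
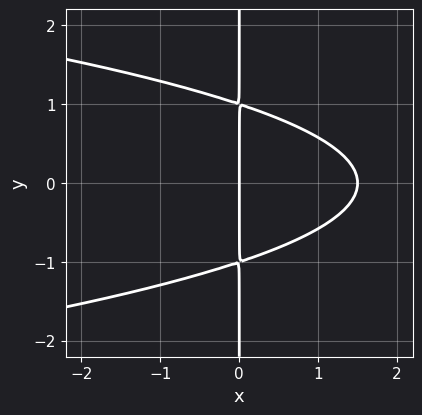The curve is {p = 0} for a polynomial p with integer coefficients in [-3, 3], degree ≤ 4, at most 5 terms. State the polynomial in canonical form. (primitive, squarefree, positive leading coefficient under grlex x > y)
First, deg p = 3.
Then, symmetries: it's symmetric under y → −y, forcing even powers of y.
Next, checking where it meets the axes: it meets the x-axis at x = 0 (among the integer gridlines); every point of the y-axis in the box is on the curve.
Finally, assembling these constraints gives the stated polynomial.

3*x*y^2 + 2*x^2 - 3*x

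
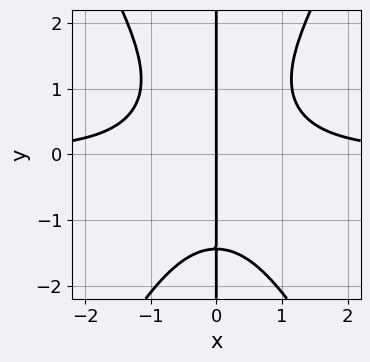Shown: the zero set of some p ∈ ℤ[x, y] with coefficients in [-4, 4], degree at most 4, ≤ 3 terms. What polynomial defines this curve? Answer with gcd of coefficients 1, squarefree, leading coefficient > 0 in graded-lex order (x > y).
1. Degree: the shape is more complex than any degree-3 curve, so deg p = 4.
2. From the visible intercepts: every point of the y-axis in the box is on the curve; one x-axis crossing is at x = 0.
3. These observations pin down the coefficients.

3*x^3*y - x*y^3 - 3*x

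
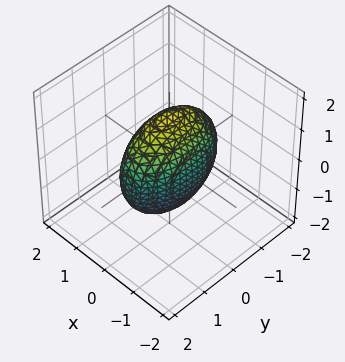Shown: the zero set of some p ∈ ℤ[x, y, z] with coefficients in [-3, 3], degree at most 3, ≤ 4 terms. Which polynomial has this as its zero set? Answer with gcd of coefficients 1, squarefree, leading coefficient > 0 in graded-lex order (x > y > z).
3*x^2 + y^2 + z^2 - 2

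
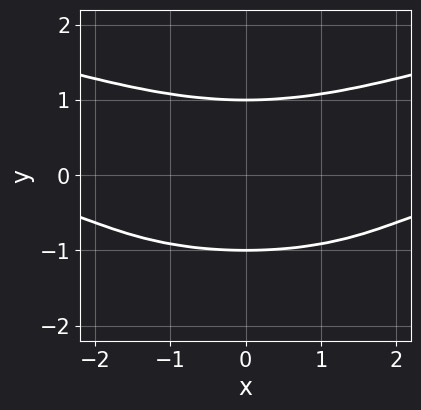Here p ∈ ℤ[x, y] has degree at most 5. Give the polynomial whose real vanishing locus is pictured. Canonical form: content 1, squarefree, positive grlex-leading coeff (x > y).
(a) Degree: no degree-3 curve has this shape, so deg p = 4.
(b) Symmetries: it's symmetric under x → −x, forcing even powers of x.
(c) From the axis intercepts and sections: the curve avoids every integer x-axis point in the box; among the integer gridlines, it crosses the y-axis at y ∈ {-1, 1}.
(d) Putting this together gives p.

3*y^4 - x^2*y - 3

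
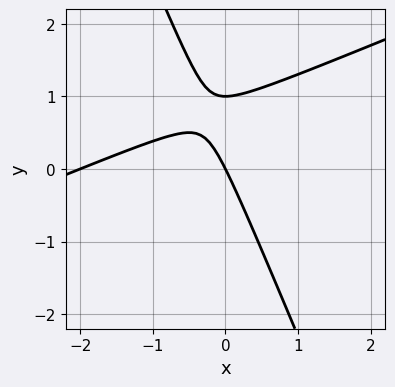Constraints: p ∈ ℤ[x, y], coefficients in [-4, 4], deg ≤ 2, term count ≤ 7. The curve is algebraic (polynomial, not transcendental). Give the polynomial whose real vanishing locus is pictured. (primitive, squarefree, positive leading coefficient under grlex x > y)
x^2 - 2*x*y - y^2 + 2*x + y

First, the degree is 2 — no degree-1 curve has this shape.
Then, observable constraints: among the integer gridlines, it crosses the x-axis at x ∈ {-2, 0}; among the integer gridlines, it crosses the y-axis at y ∈ {0, 1}.
Finally, matching integer coefficients to the picture gives p.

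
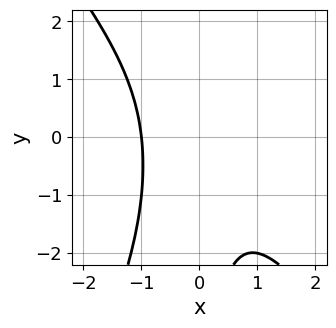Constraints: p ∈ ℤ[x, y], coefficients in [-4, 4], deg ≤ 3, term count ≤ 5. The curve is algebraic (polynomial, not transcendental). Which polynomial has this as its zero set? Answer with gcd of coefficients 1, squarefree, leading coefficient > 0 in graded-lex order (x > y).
3*x^3 + x^2*y - x*y^2 + 3

(a) deg p = 3. The shape is more complex than any degree-2 curve.
(b) From the axis intercepts and sections: the curve avoids every integer y-axis point in the box; it crosses the x-axis at the gridline x = -1.
(c) Together with the visible shape, these determine p as stated.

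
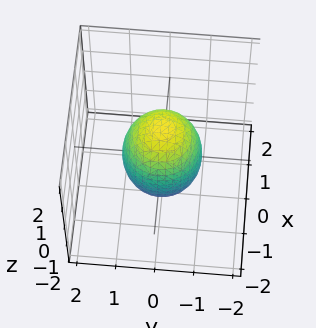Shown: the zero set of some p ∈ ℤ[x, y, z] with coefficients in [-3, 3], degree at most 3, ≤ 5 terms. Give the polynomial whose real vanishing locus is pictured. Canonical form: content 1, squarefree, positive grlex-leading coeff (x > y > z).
1. Degree: no degree-1 surface has this shape, so deg p = 2.
2. By symmetry, the z-axis is an axis of rotation, so x and y enter only as x² + y².
3. Against the integer gridlines: a circular section at z = 1 has radius between 0 and 1; the y-axis gridline crossings are at y ∈ {-1, 1}; among the integer gridlines, it crosses the x-axis at x ∈ {-1, 1}.
4. These observations pin down the coefficients.

2*x^2 + 2*y^2 + z^2 - 2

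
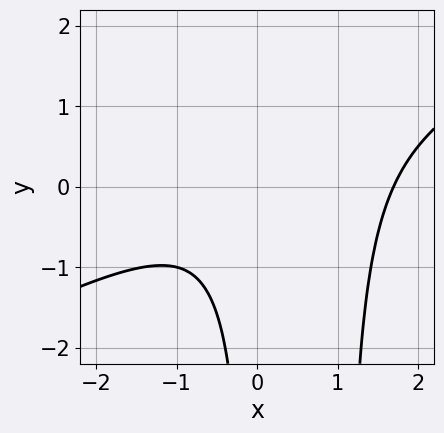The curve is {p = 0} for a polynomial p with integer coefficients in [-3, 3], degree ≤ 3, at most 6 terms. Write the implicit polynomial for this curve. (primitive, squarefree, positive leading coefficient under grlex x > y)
First, degree: the shape is more complex than any degree-2 curve, so deg p = 3.
Next, from the axis intercepts and sections: it misses every integer gridline on the y-axis.
Finally, together with the visible shape, these determine p as stated.

x^3 - 2*x^2*y - x^2 + 2*x*y - 2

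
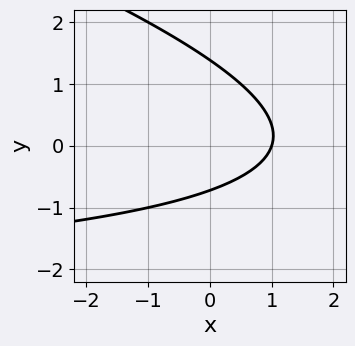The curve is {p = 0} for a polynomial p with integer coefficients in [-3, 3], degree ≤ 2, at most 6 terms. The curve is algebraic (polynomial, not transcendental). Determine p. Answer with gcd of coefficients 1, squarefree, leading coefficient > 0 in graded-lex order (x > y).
x*y + 3*y^2 + 3*x - 2*y - 3

First, degree: the shape is more complex than any degree-1 curve, so deg p = 2.
Next, from the axis intercepts and sections: it crosses the x-axis at the gridline x = 1.
Finally, solving for integer coefficients yields p as stated.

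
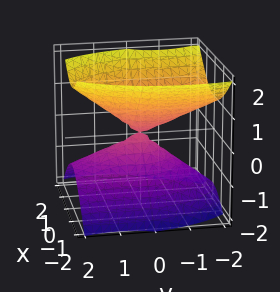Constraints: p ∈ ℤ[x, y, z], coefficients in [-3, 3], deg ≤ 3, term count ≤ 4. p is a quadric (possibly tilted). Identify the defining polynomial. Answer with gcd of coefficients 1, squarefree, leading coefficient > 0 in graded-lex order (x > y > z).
3*x^2 + y^2 + y*z - 3*z^2

The picture has 2 separate pieces.
The degree is 2 — the shape is more complex than any degree-1 surface.
Observable constraints: it crosses the x-axis at the gridline x = 0; it meets the z-axis at z = 0 (among the integer gridlines); one y-axis crossing is at y = 0.
Fitting integer coefficients to these (and the overall shape) gives p.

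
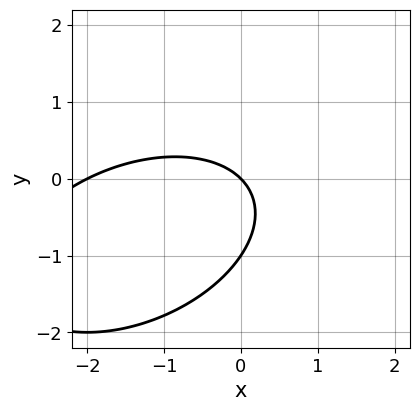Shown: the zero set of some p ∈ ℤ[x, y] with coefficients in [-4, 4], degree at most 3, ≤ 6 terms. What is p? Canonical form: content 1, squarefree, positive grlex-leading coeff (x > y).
x^2 - x*y + 2*y^2 + 2*x + 2*y

First, the degree is 2 — no degree-1 curve has this shape.
Next, from the axis intercepts and sections: the x-axis gridline crossings are at x ∈ {-2, 0}; the y-axis gridline crossings are at y ∈ {-1, 0}.
Finally, together with the visible shape, these determine p as stated.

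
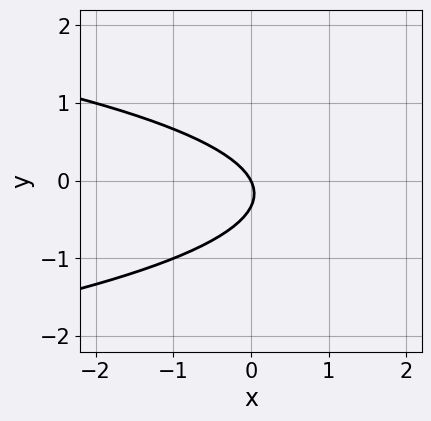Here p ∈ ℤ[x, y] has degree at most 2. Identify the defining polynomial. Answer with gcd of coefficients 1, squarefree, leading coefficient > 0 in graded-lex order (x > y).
The degree is 2 — a generic line meets the curve in up to 2 points.
Against the integer gridlines: one x-axis crossing is at x = 0; it meets the y-axis at y = 0 (among the integer gridlines).
Solving for integer coefficients yields p as stated.

3*y^2 + 2*x + y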